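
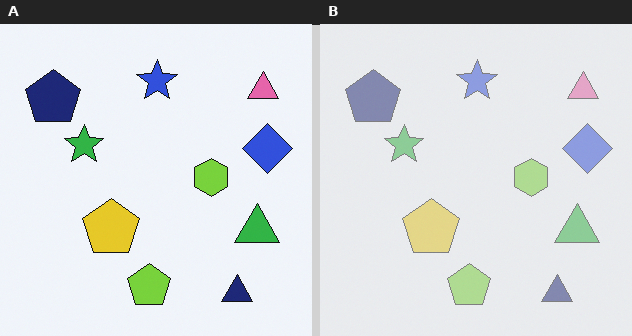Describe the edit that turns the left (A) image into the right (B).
It was washed out (contrast reduced).

Tones are pushed toward mid-grey across the whole image — a global contrast change.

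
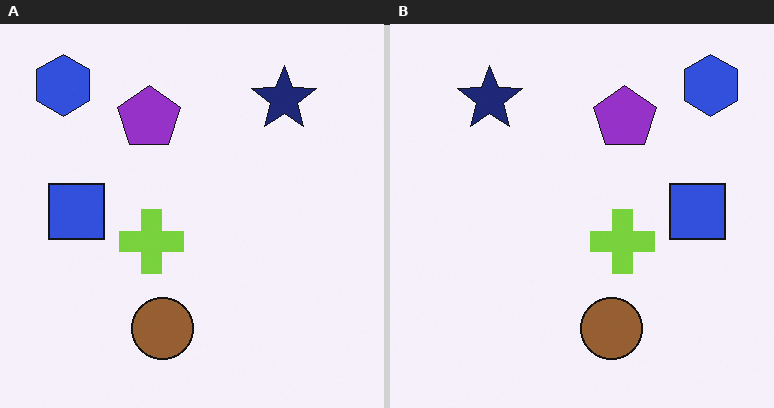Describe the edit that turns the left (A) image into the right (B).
Flipped horizontally (left ↔ right).

The blue hexagon is in the top-left of the left (A) image and the top-right of the right (B) — shapes on opposite sides of the vertical midline have swapped in a mirror flip.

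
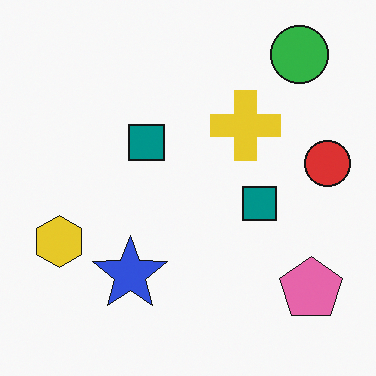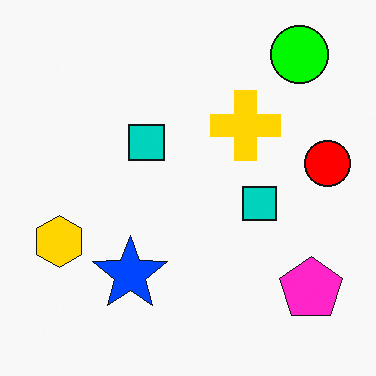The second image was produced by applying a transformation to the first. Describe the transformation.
The image was made much more vivid (saturation change).

All colors are more vivid — a global saturation change.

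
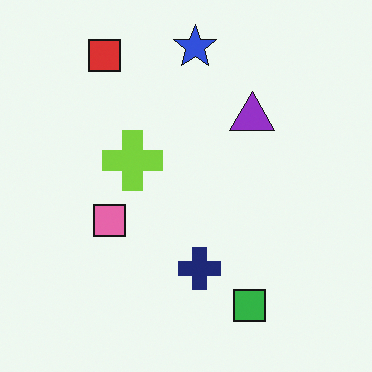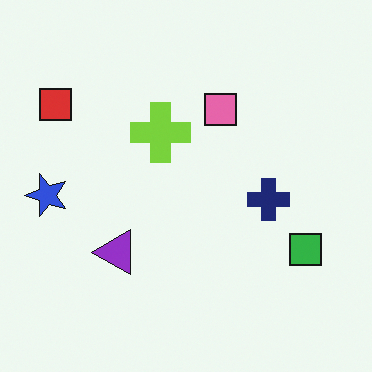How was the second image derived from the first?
The transformation is: transposed (reflected across the top-left ↔ bottom-right diagonal).

Shapes have swapped their row and column positions — what was in the top-right is now in the bottom-left — a diagonal reflection.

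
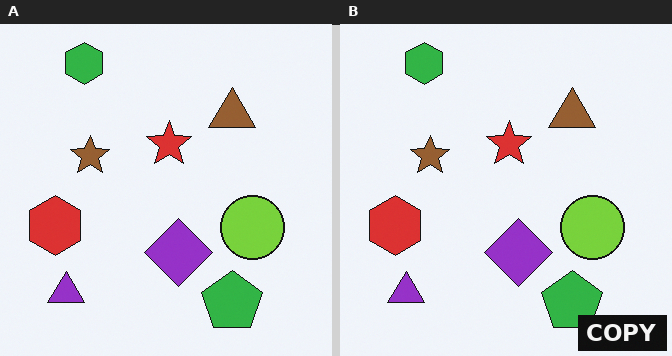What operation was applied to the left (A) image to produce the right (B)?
The transformation is: watermarked with the text "COPY" in the lower-right corner.

A dark label reading "COPY" appears in the lower-right corner.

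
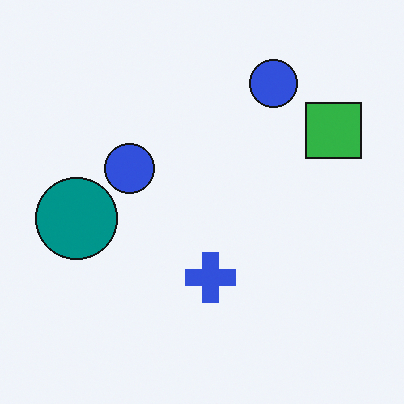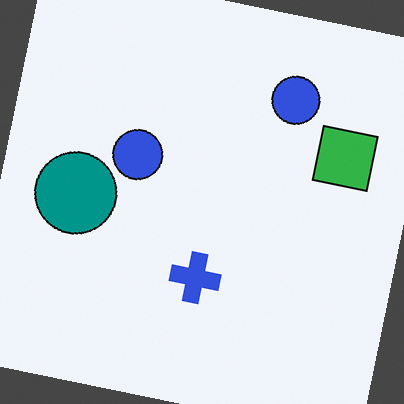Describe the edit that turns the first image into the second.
The image was rotated clockwise by a small amount.

Every shape is tilted by the same angle and the image corners show triangular fill wedges — a whole-image rotation by a non-right angle.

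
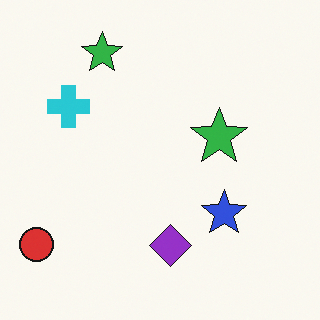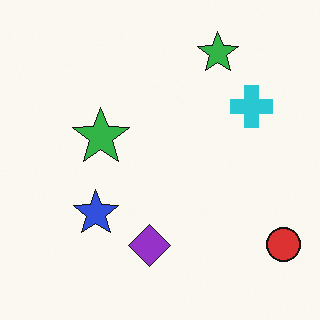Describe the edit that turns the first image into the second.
The image was flipped horizontally (left ↔ right).

The red circle is in the bottom-left of the first image and the bottom-right of the second — shapes on opposite sides of the vertical midline have swapped in a mirror flip.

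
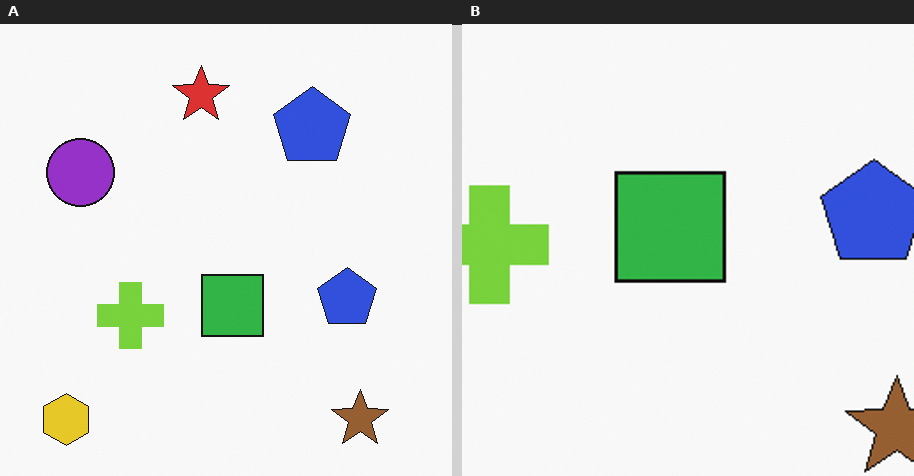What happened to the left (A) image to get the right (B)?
Cropped tightly and scaled back up.

The visible shapes are larger and the field of view is narrower; shapes near the original edges may be partly or wholly outside the frame — a crop-and-rescale.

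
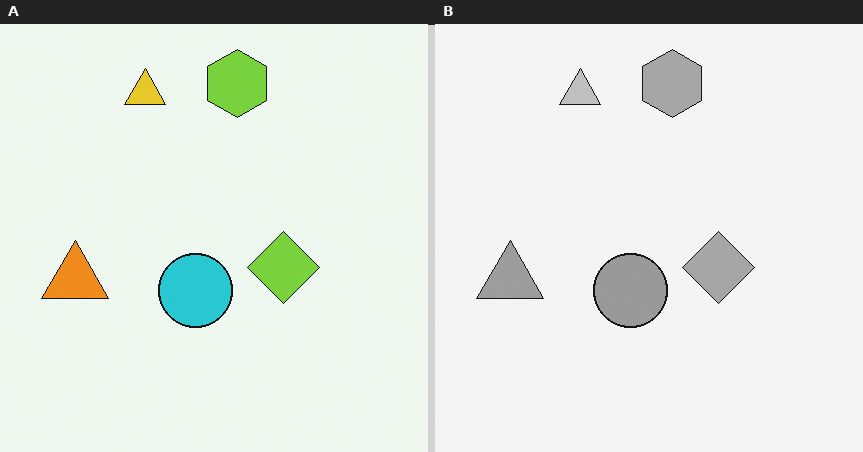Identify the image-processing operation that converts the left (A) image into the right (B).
The image was converted to grayscale.

All color is removed — every shape is now a shade of grey.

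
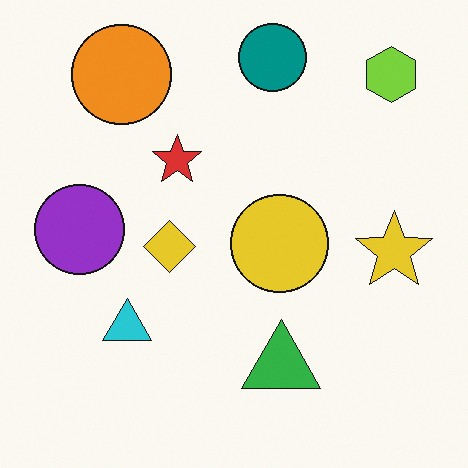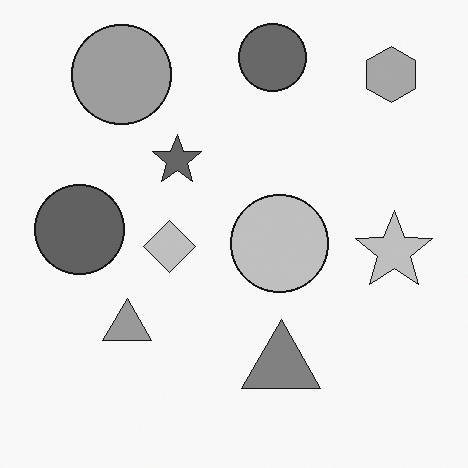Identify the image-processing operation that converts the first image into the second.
The transformation is: converted to grayscale.

All color is removed — every shape is now a shade of grey.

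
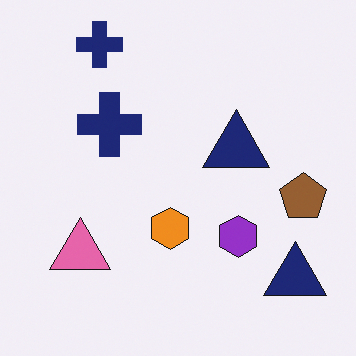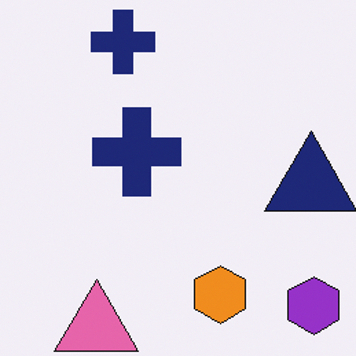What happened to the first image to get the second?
The image was cropped to a modestly smaller region and rescaled.

The visible shapes are larger and the field of view is narrower; shapes near the original edges may be partly or wholly outside the frame — a crop-and-rescale.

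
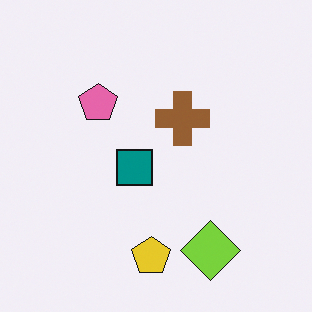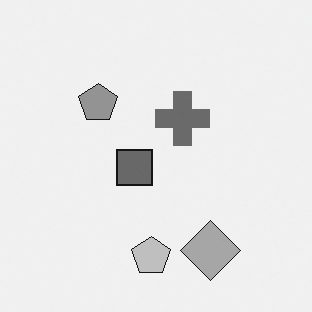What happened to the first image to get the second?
The image was converted to grayscale.

All color is removed — every shape is now a shade of grey.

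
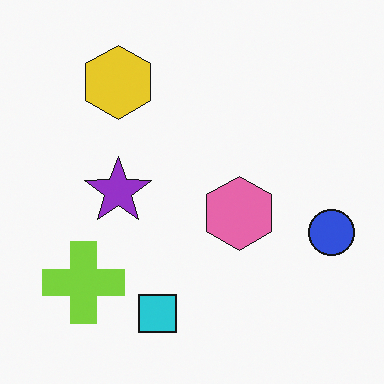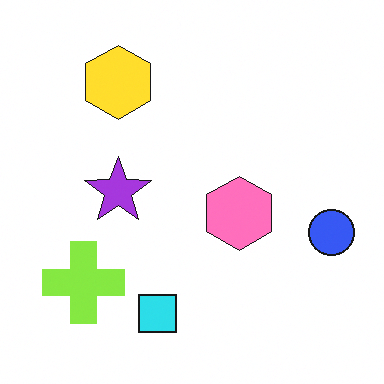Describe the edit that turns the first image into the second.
It was slightly brightened.

Every pixel — background and shapes alike — is uniformly brightened.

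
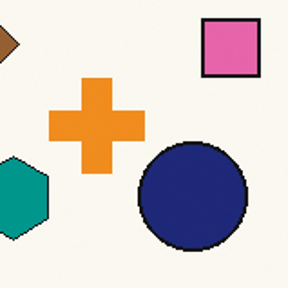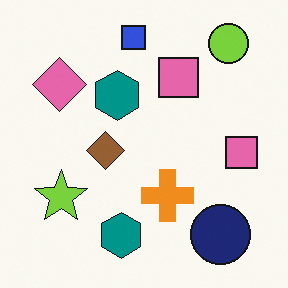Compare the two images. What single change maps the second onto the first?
This is the original image cropped to a noticeably smaller region and rescaled.

The visible shapes are larger and the field of view is narrower; shapes near the original edges may be partly or wholly outside the frame — a crop-and-rescale.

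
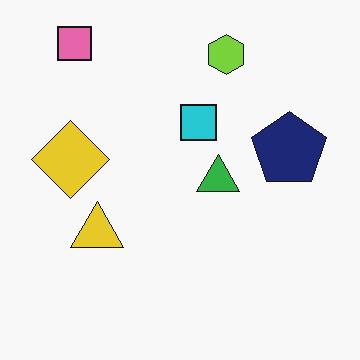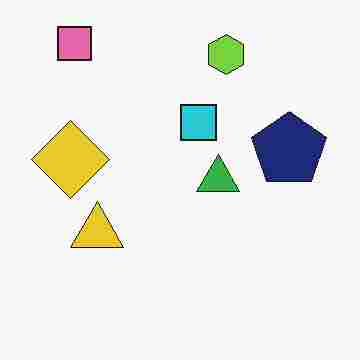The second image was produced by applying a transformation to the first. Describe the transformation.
This is the original image heavily JPEG-compressed with obvious blocking artifacts.

Blocky 8×8 compression artifacts appear around shape edges and the flat background shows ringing — characteristic JPEG degradation.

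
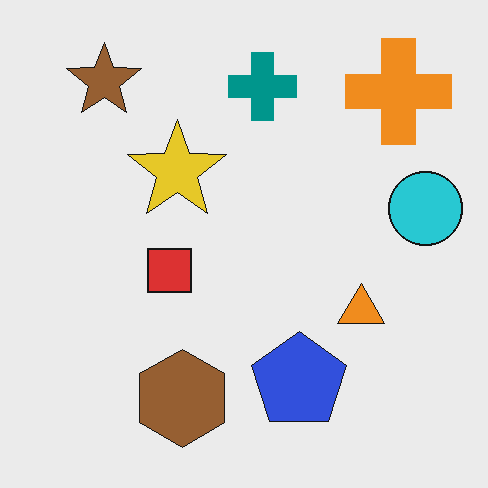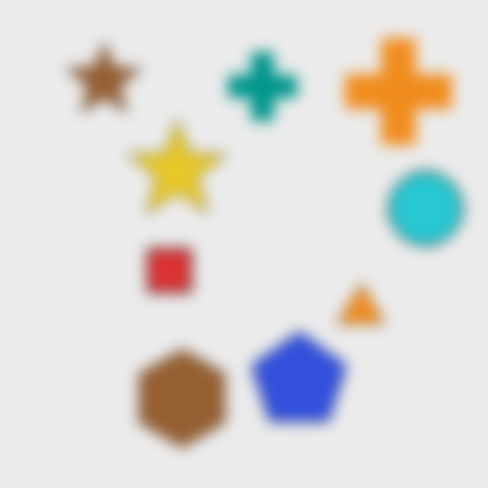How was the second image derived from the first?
The image was heavily blurred.

Shape edges and outlines are uniformly softened across the whole image.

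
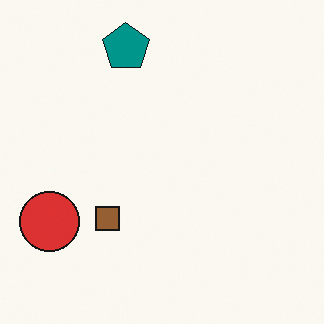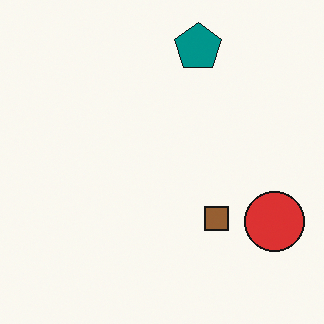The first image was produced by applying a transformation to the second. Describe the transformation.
Flipped horizontally (left ↔ right).

The red circle is in the bottom-right of the second image and the bottom-left of the first — shapes on opposite sides of the vertical midline have swapped in a mirror flip.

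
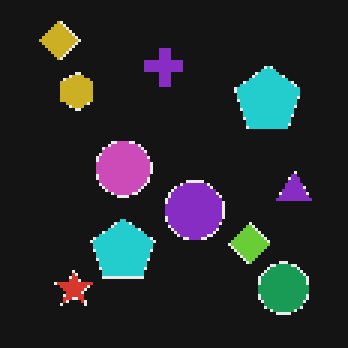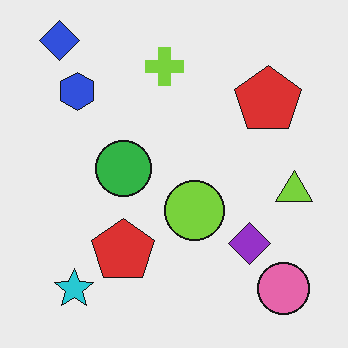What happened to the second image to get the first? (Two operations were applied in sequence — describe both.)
Color-inverted (negative), then lightly pixelated (a mild mosaic effect).

The light background has become dark and every shape's color is its complement — a photographic negative. Shapes are reduced to large square blocks; fine edges and outlines are lost — a downscale-then-upscale (mosaic) effect.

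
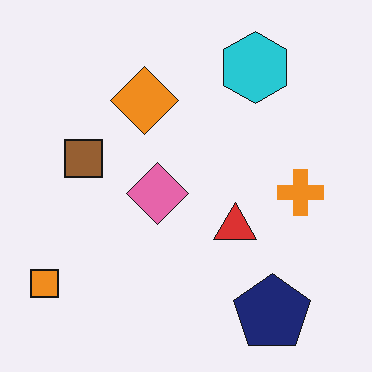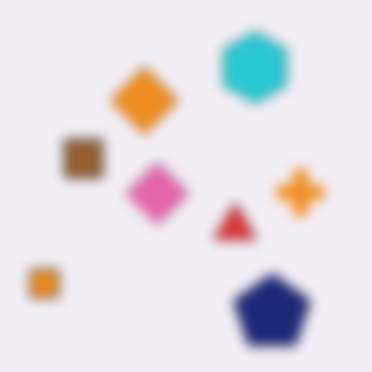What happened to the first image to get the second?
Strongly gaussian-blurred.

Shape edges and outlines are uniformly softened across the whole image.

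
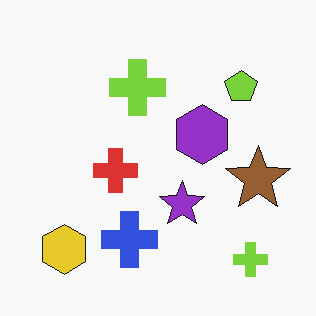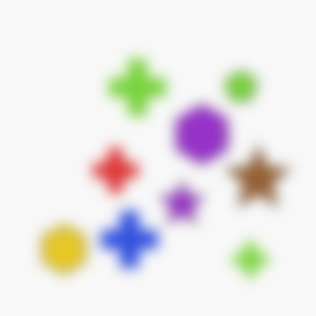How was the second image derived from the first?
The second image is the first heavily blurred.

Shape edges and outlines are uniformly softened across the whole image.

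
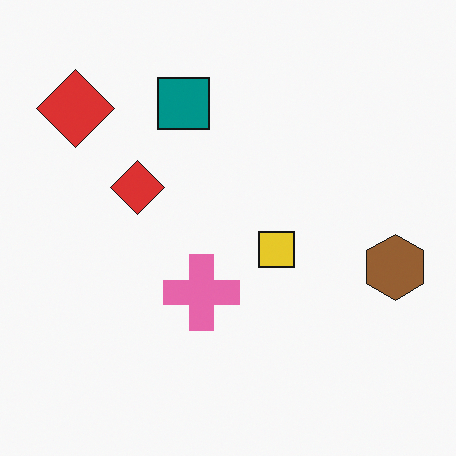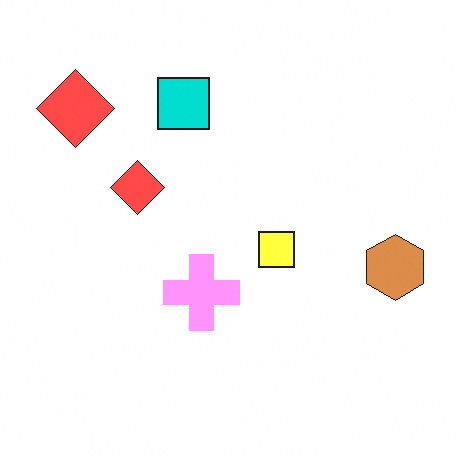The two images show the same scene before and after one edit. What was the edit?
The second image is the first brightened a lot.

Every pixel — background and shapes alike — is uniformly brightened.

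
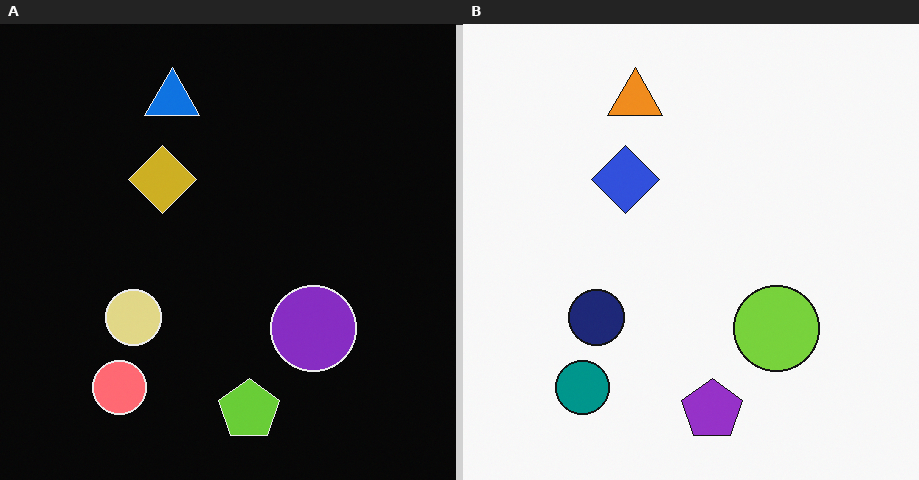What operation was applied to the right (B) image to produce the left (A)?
This is the original image color-inverted (negative).

The light background has become dark and every shape's color is its complement — a photographic negative.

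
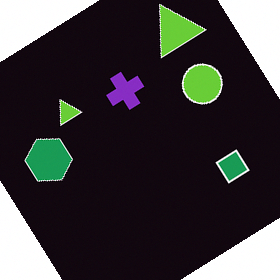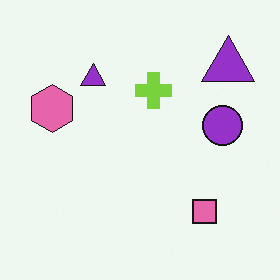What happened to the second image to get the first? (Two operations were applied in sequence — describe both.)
Rotated counter-clockwise by a large amount — several tens of degrees, then color-inverted (negative).

Every shape is tilted by the same angle and the image corners show triangular fill wedges — a whole-image rotation by a non-right angle. The light background has become dark and every shape's color is its complement — a photographic negative.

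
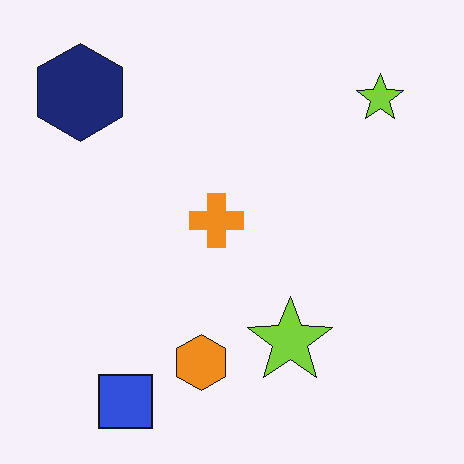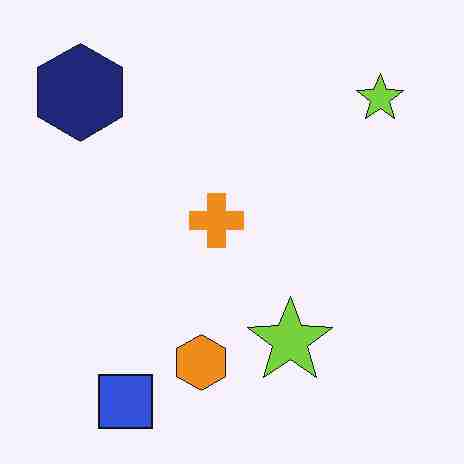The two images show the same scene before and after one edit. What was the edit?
This is the original image heavily JPEG-compressed with obvious blocking artifacts.

Blocky 8×8 compression artifacts appear around shape edges and the flat background shows ringing — characteristic JPEG degradation.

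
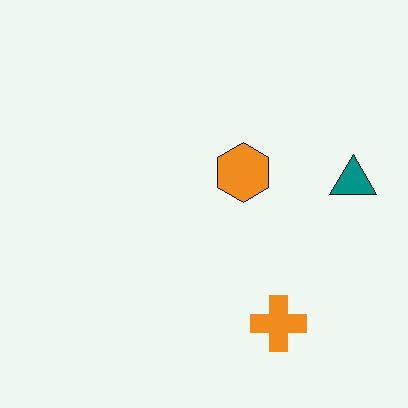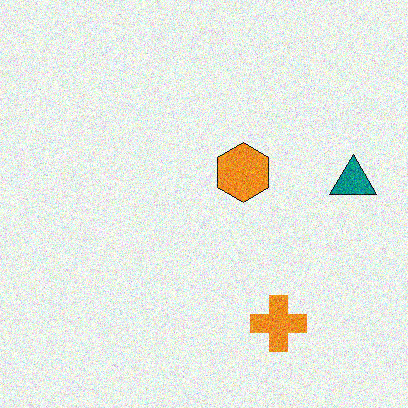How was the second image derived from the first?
It was degraded with moderate additive noise.

Random speckle covers the whole image, including the flat background.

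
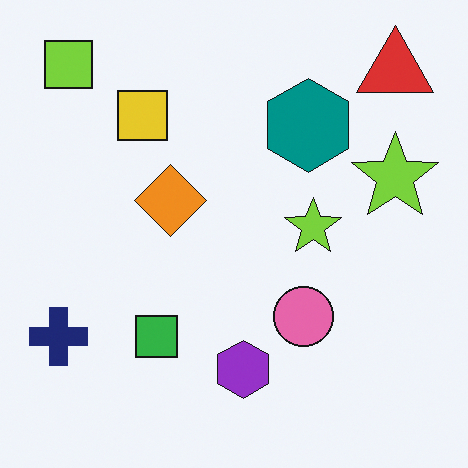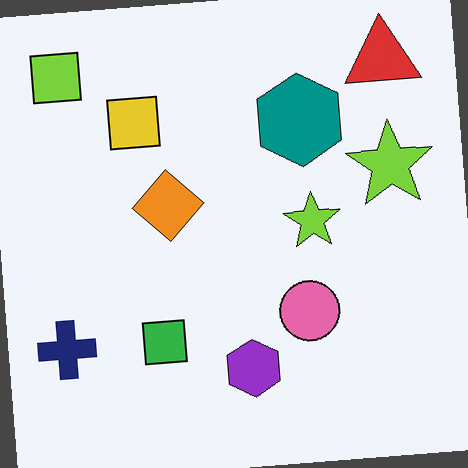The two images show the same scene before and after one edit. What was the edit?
Rotated counter-clockwise by a small amount.

Every shape is tilted by the same angle and the image corners show triangular fill wedges — a whole-image rotation by a non-right angle.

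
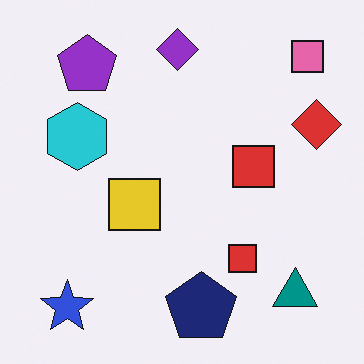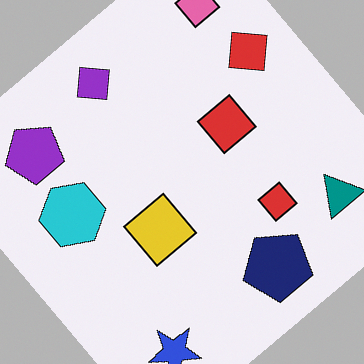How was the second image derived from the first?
It was rotated counter-clockwise by a large amount — several tens of degrees.

Every shape is tilted by the same angle and the image corners show triangular fill wedges — a whole-image rotation by a non-right angle.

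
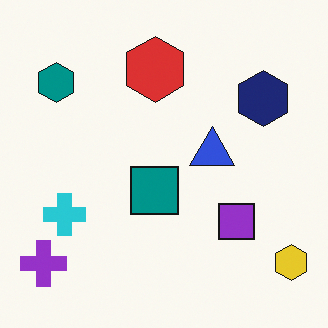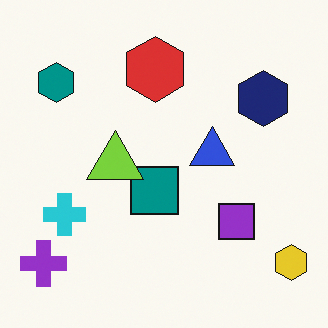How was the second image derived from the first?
The image was overlaid with an additional lime triangle.

A lime triangle appears in the second image that is absent from the first.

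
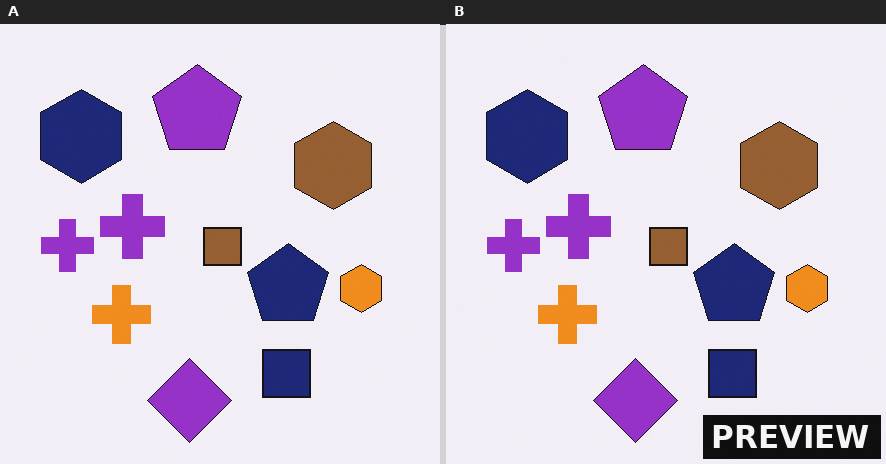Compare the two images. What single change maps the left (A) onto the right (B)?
The transformation is: watermarked with the text "PREVIEW" in the lower-right corner.

A dark label reading "PREVIEW" appears in the lower-right corner.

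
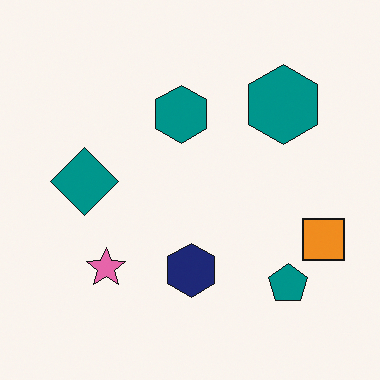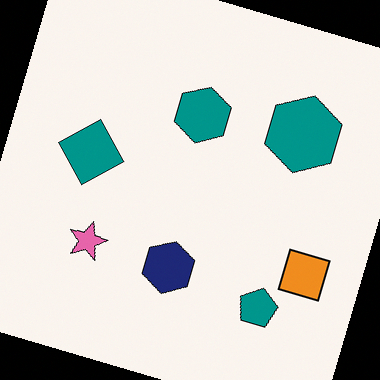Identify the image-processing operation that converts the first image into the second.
It was rotated clockwise by a clearly visible amount.

Every shape is tilted by the same angle and the image corners show triangular fill wedges — a whole-image rotation by a non-right angle.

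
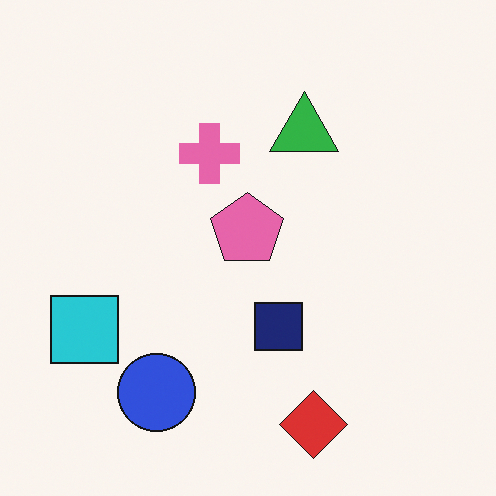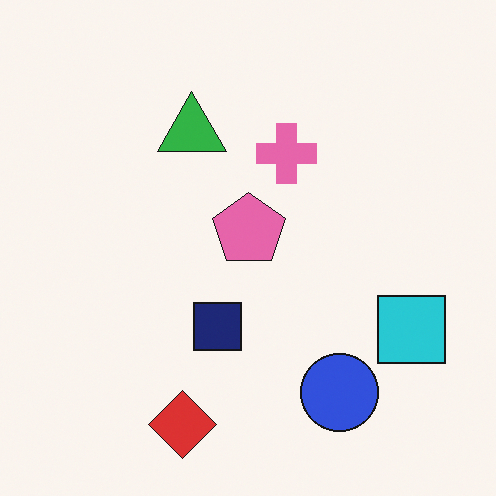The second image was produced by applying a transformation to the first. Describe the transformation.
The second image is the first flipped horizontally (left ↔ right).

The cyan square is in the left of the first image and the right of the second — shapes on opposite sides of the vertical midline have swapped in a mirror flip.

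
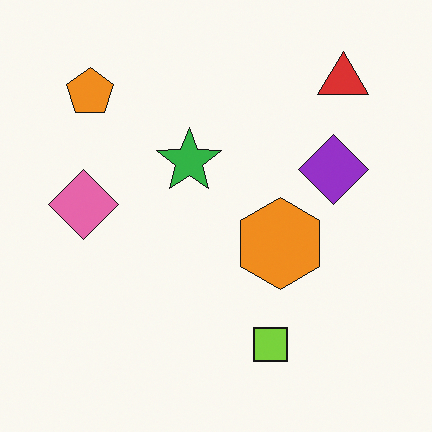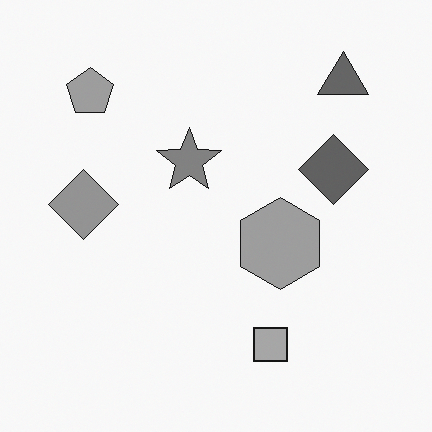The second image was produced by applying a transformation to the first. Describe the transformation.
The image was converted to grayscale.

All color is removed — every shape is now a shade of grey.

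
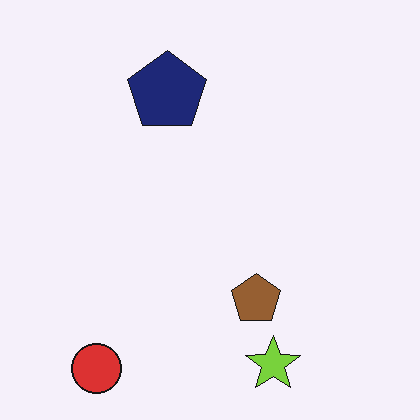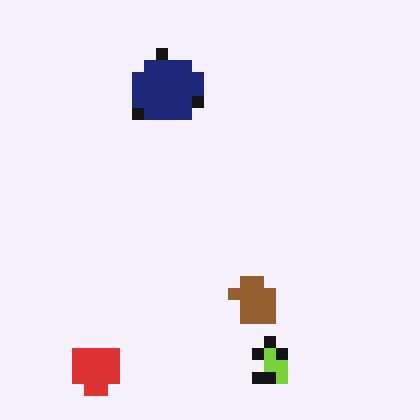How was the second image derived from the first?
The image was coarsely pixelated.

Shapes are reduced to large square blocks; fine edges and outlines are lost — a downscale-then-upscale (mosaic) effect.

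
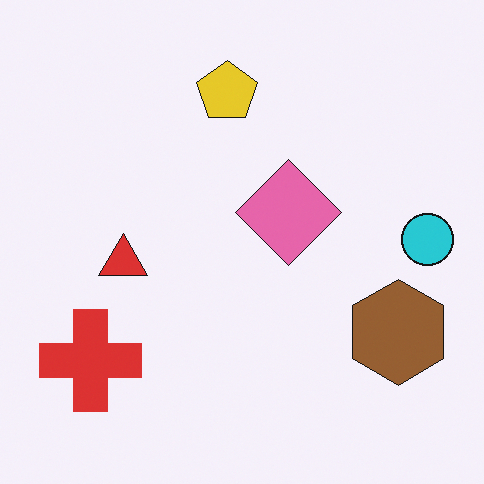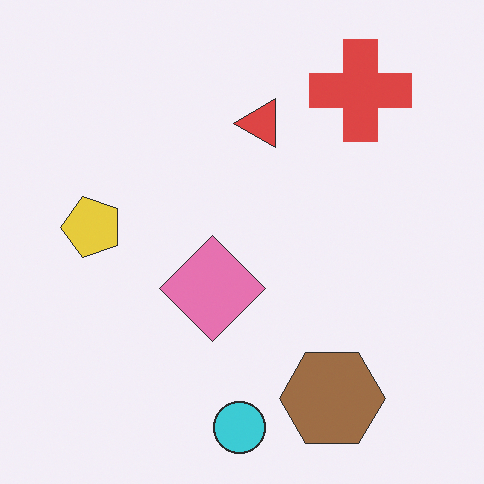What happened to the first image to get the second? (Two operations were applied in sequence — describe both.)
The image was transposed (reflected across the top-left ↔ bottom-right diagonal), then given slightly reduced contrast.

Shapes have swapped their row and column positions — what was in the top-right is now in the bottom-left — a diagonal reflection. Tones are pushed toward mid-grey across the whole image — a global contrast change.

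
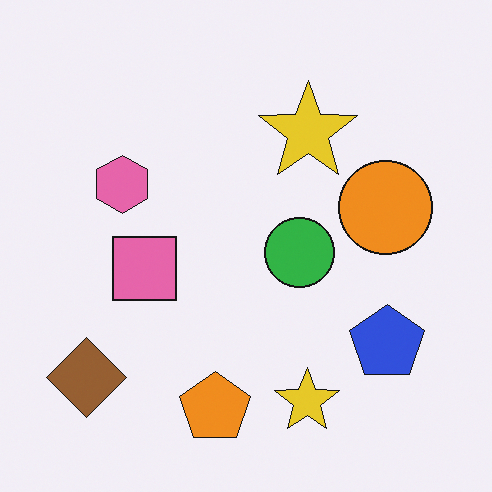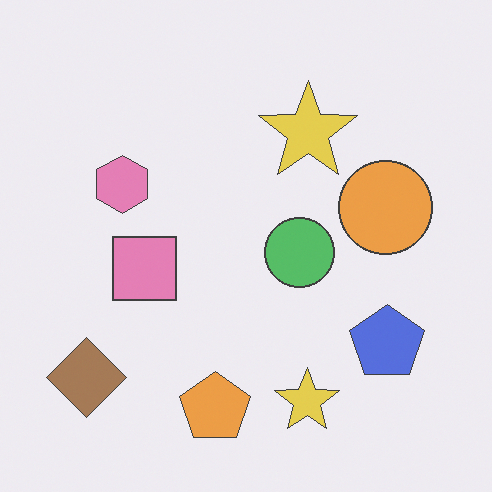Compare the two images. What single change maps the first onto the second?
The second image is the first given slightly reduced contrast.

Tones are pushed toward mid-grey across the whole image — a global contrast change.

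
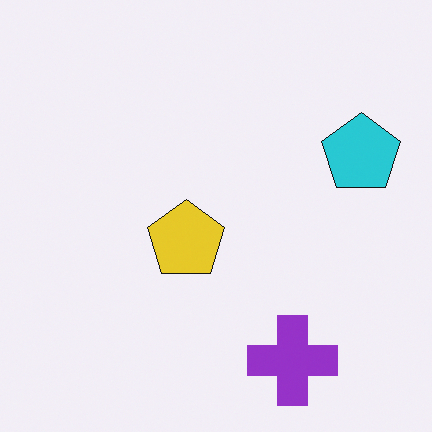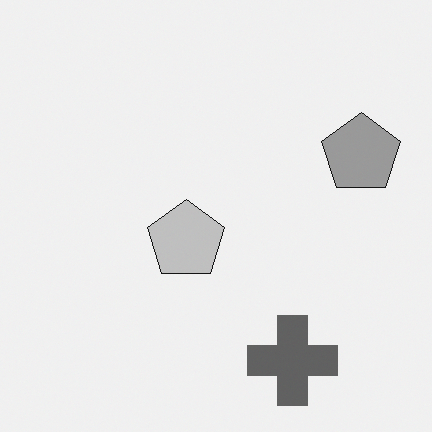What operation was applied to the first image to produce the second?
The second image is the first converted to grayscale.

All color is removed — every shape is now a shade of grey.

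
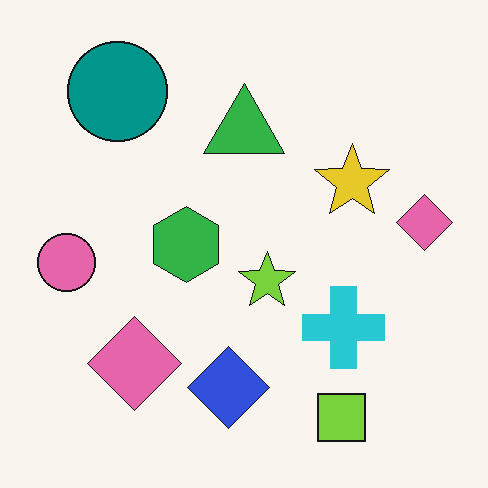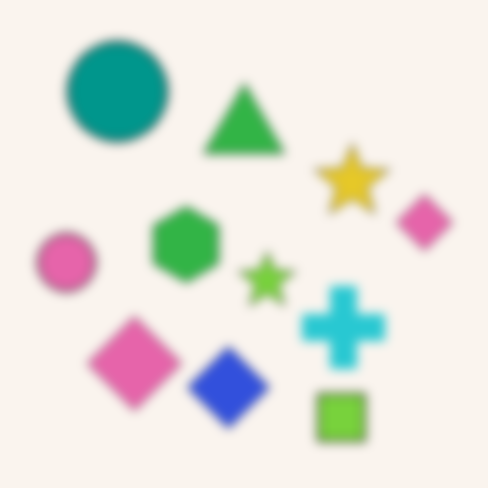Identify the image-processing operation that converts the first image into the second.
The second image is the first strongly gaussian-blurred.

Shape edges and outlines are uniformly softened across the whole image.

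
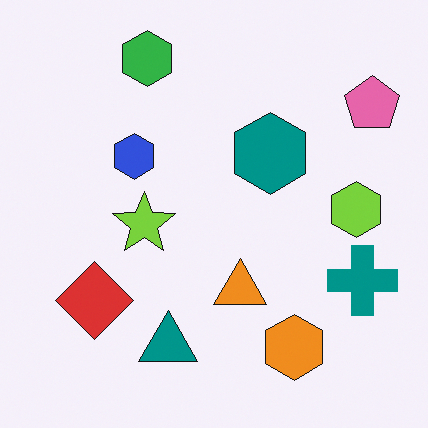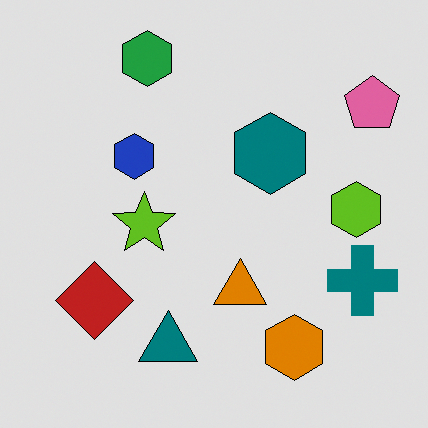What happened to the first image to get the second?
The second image is the first moderately posterized.

Each flat color has snapped to a coarser quantized level — most visibly, the near-white background has dropped to a flat grey.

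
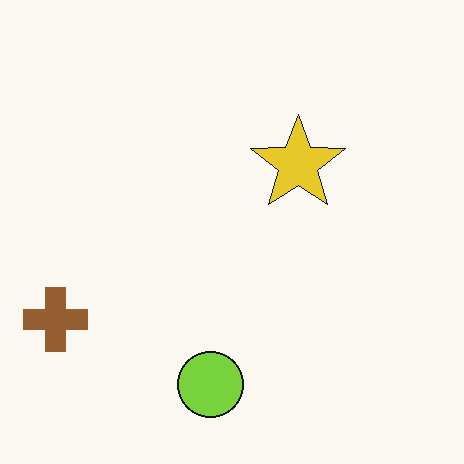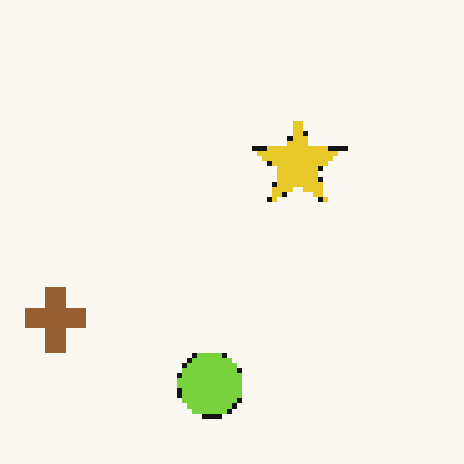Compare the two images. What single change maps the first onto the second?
This is the original image lightly pixelated (a mild mosaic effect).

Shapes are reduced to large square blocks; fine edges and outlines are lost — a downscale-then-upscale (mosaic) effect.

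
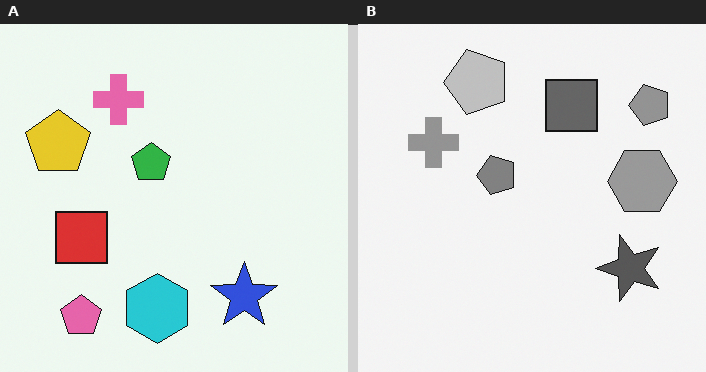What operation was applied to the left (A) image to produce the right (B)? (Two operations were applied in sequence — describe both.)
The right (B) image is the left (A) converted to grayscale, then transposed (reflected across the top-left ↔ bottom-right diagonal).

All color is removed — every shape is now a shade of grey. Shapes have swapped their row and column positions — what was in the top-right is now in the bottom-left — a diagonal reflection.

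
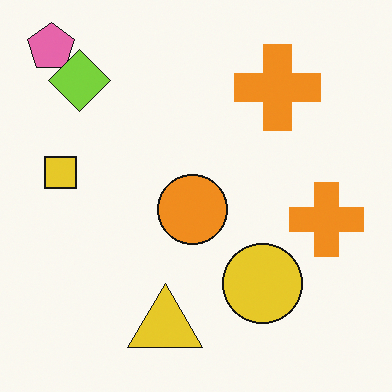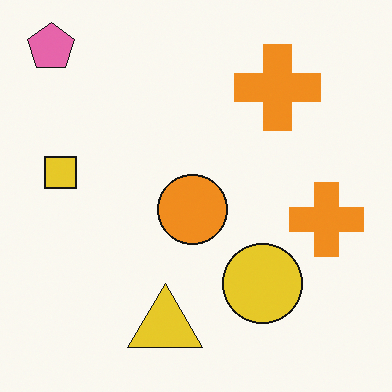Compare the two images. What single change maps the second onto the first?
The first image is the second overlaid with an additional lime diamond.

A lime diamond appears in the first image that is absent from the second.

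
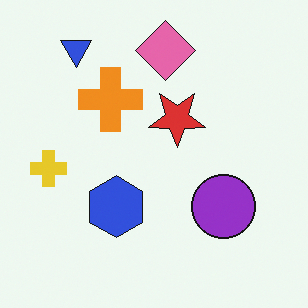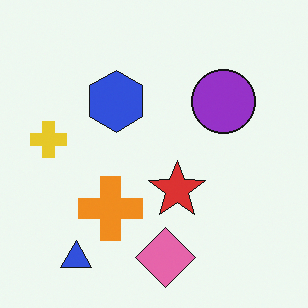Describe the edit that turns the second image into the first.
Flipped vertically (top ↔ bottom).

The blue triangle is in the bottom-left of the second image and the top-left of the first — shapes on opposite sides of the horizontal midline have swapped in a mirror flip.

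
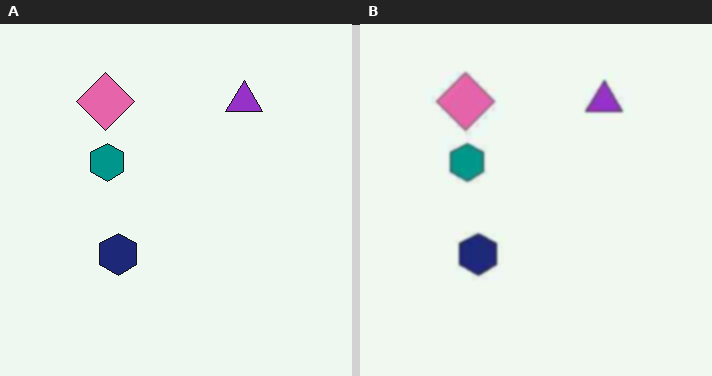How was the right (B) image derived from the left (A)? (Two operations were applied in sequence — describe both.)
The transformation is: given moderate JPEG compression, then slightly softened.

Blocky 8×8 compression artifacts appear around shape edges and the flat background shows ringing — characteristic JPEG degradation. Shape edges and outlines are uniformly softened across the whole image.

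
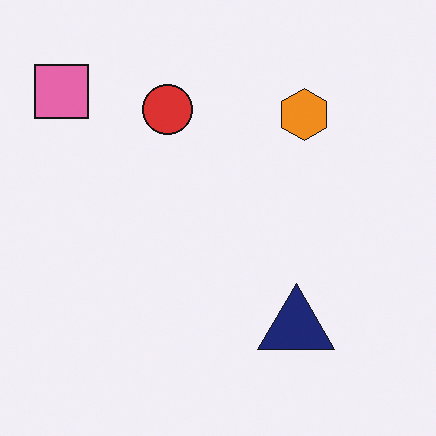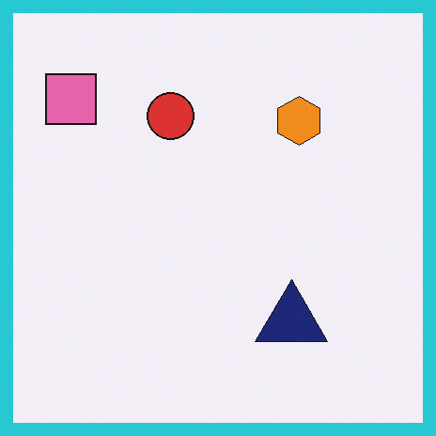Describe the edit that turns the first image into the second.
The second image is the first framed with a cyan border.

A solid cyan frame runs around the edge of the second image, with the content slightly shrunk inside it.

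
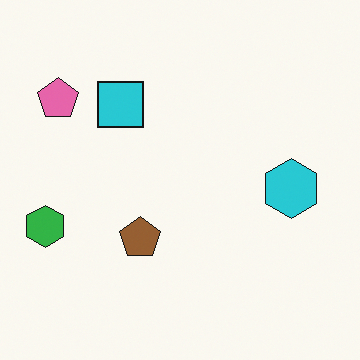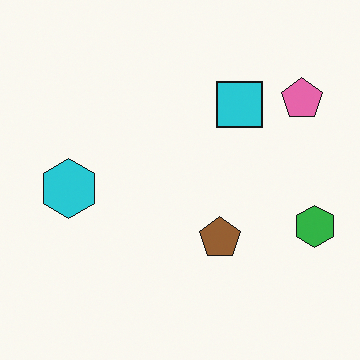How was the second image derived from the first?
Flipped horizontally (left ↔ right).

The green hexagon is in the left of the first image and the right of the second — shapes on opposite sides of the vertical midline have swapped in a mirror flip.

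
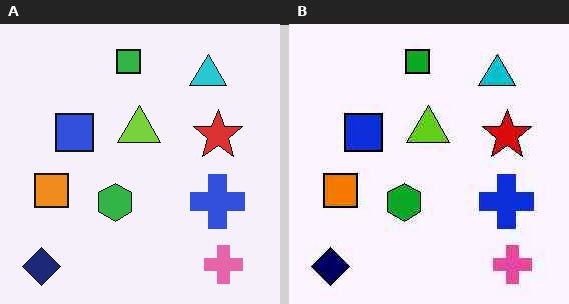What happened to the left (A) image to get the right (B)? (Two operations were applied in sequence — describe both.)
It was JPEG-compressed with visible artifacts, then given slightly increased contrast.

Blocky 8×8 compression artifacts appear around shape edges and the flat background shows ringing — characteristic JPEG degradation. Tones are pushed away from mid-grey across the whole image — a global contrast change.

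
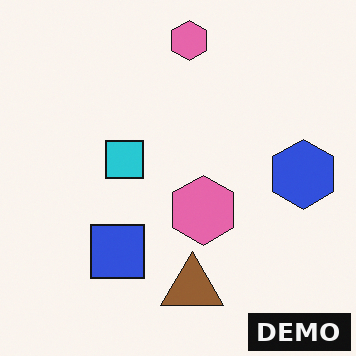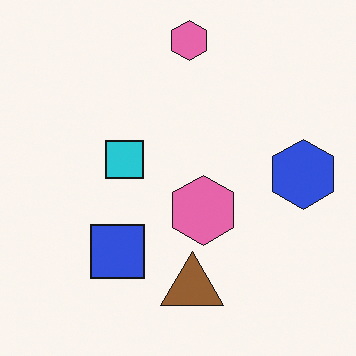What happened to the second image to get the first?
This is the original image watermarked with the text "DEMO" in the lower-right corner.

A dark label reading "DEMO" appears in the lower-right corner.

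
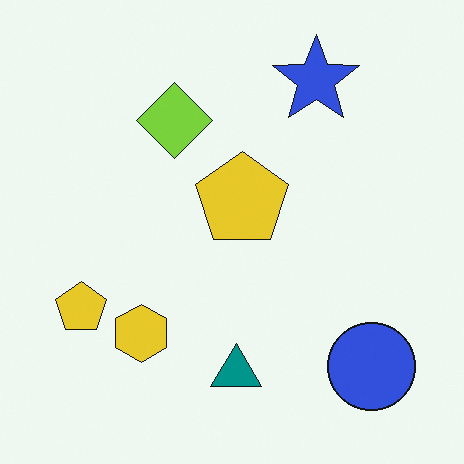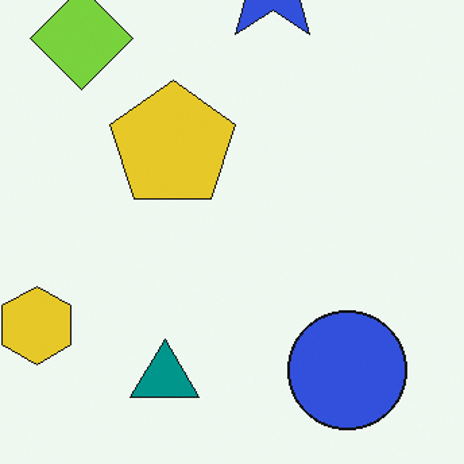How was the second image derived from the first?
Cropped to a modestly smaller region and rescaled.

The visible shapes are larger and the field of view is narrower; shapes near the original edges may be partly or wholly outside the frame — a crop-and-rescale.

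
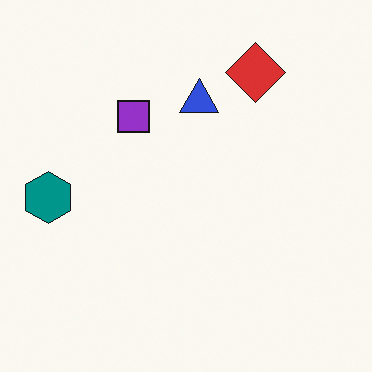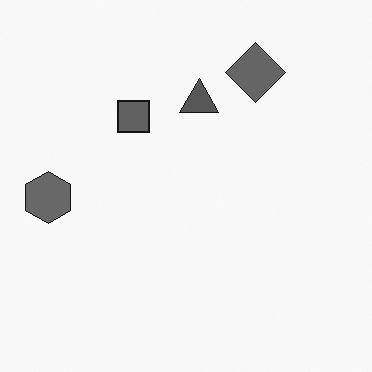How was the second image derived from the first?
It was converted to grayscale.

All color is removed — every shape is now a shade of grey.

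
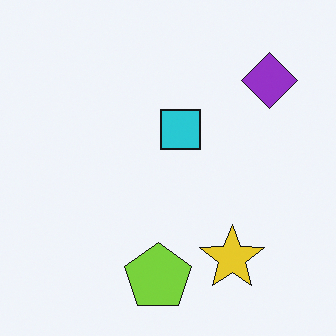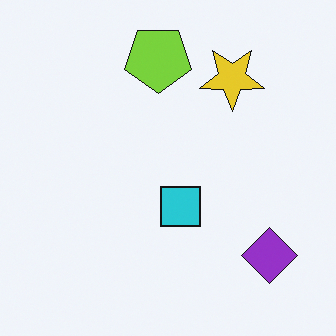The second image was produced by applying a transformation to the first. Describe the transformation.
The second image is the first flipped vertically (top ↔ bottom).

The lime pentagon is in the bottom of the first image and the top of the second — shapes on opposite sides of the horizontal midline have swapped in a mirror flip.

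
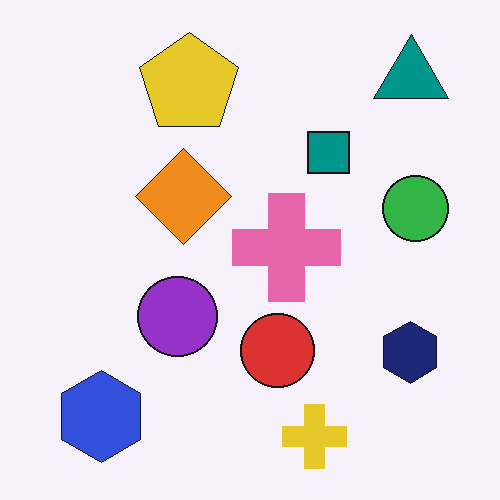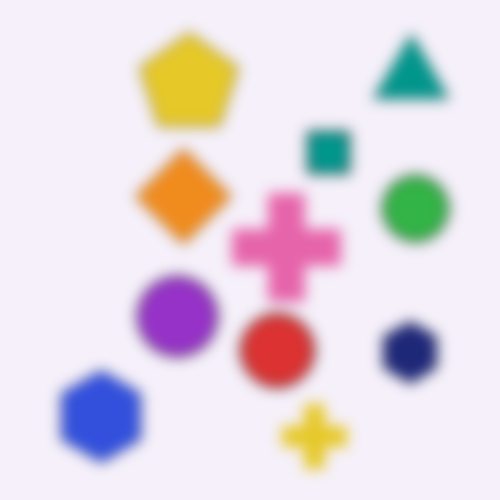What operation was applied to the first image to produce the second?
It was strongly gaussian-blurred.

Shape edges and outlines are uniformly softened across the whole image.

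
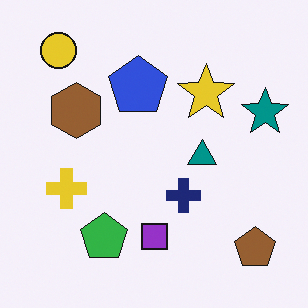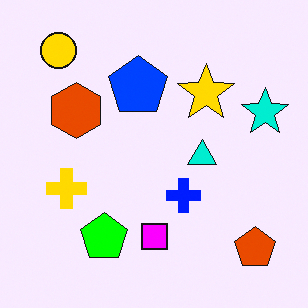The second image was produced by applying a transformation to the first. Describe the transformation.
The second image is the first heavily oversaturated.

All colors are more vivid — a global saturation change.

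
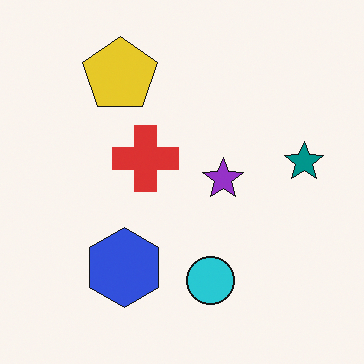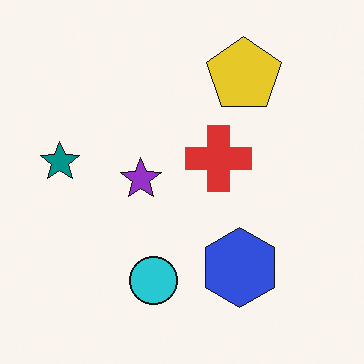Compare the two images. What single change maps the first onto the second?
The second image is the first flipped horizontally (left ↔ right).

The teal star is in the right of the first image and the left of the second — shapes on opposite sides of the vertical midline have swapped in a mirror flip.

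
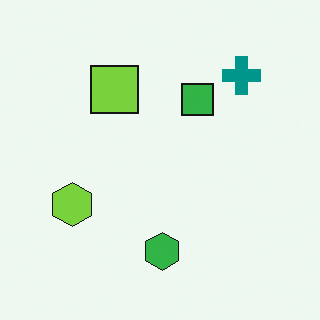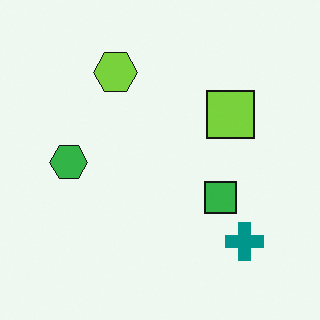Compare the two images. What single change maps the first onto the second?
It was rotated 90° clockwise.

The teal cross sits in the top-right of the first image and the bottom-right of the second — consistent with a whole-image 90° clockwise rotation.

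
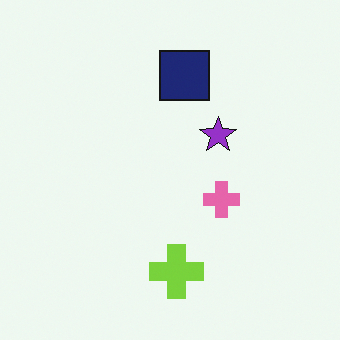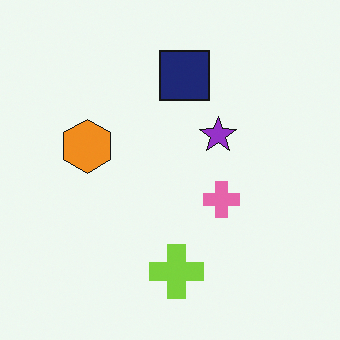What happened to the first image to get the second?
The second image is the first overlaid with an additional orange hexagon.

An orange hexagon appears in the second image that is absent from the first.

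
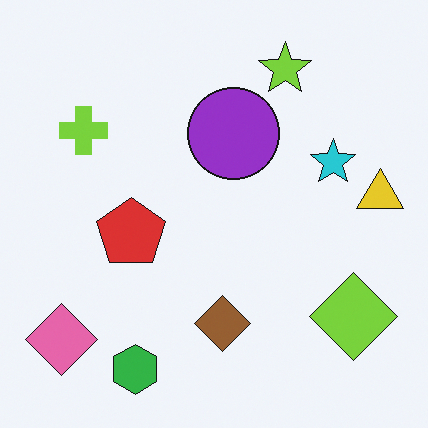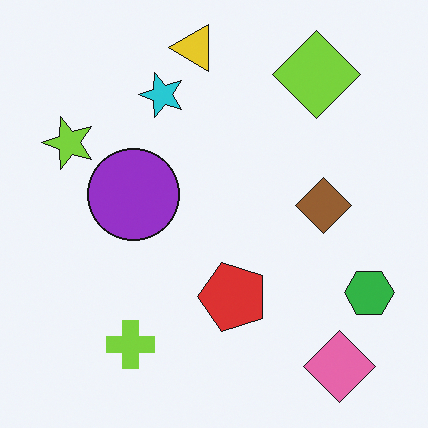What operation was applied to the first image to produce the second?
This is the original image rotated 90° counter-clockwise.

The pink diamond sits in the bottom-left of the first image and the bottom-right of the second — consistent with a whole-image 90° counter-clockwise rotation.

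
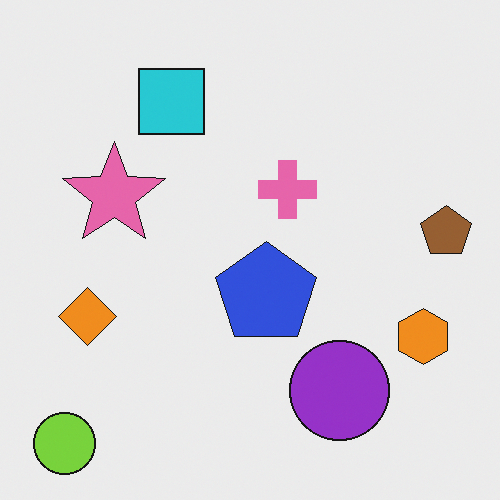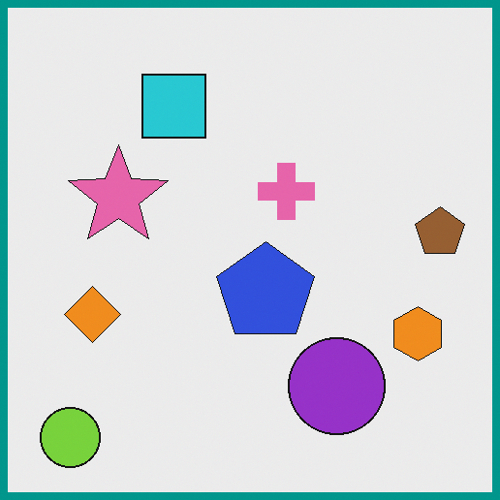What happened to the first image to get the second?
It was framed with a teal border.

A solid teal frame runs around the edge of the second image, with the content slightly shrunk inside it.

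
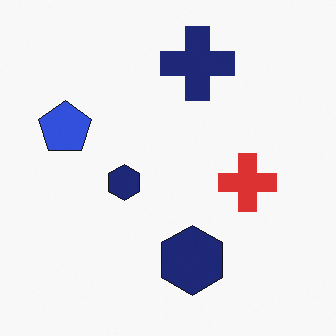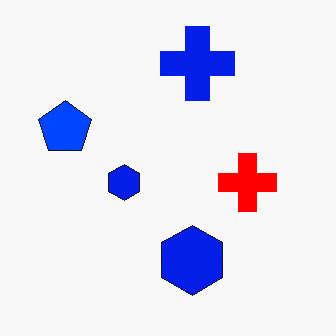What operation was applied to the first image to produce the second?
The transformation is: heavily oversaturated.

All colors are more vivid — a global saturation change.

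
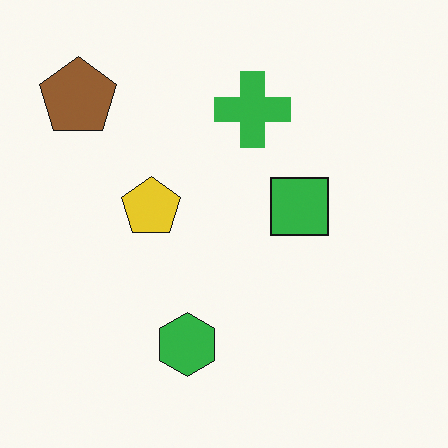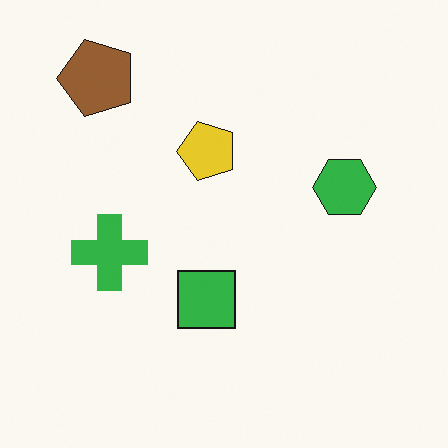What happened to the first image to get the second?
Transposed (reflected across the top-left ↔ bottom-right diagonal).

Shapes have swapped their row and column positions — what was in the top-right is now in the bottom-left — a diagonal reflection.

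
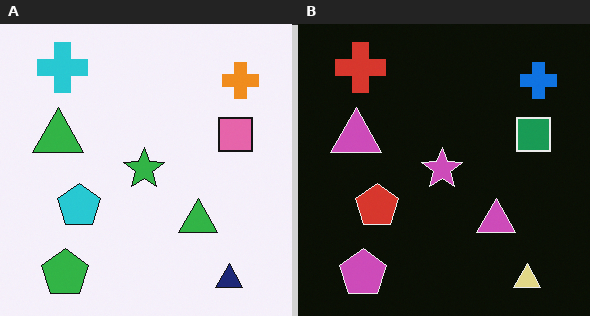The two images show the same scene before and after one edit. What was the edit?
It was color-inverted (negative).

The light background has become dark and every shape's color is its complement — a photographic negative.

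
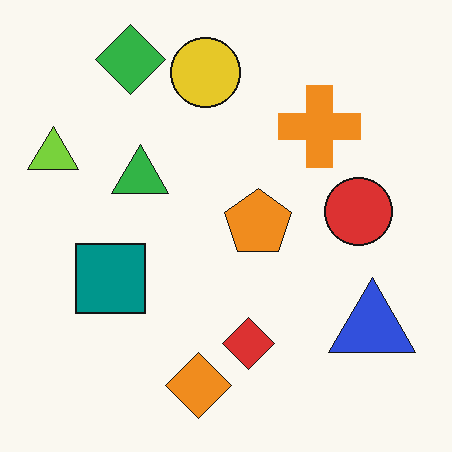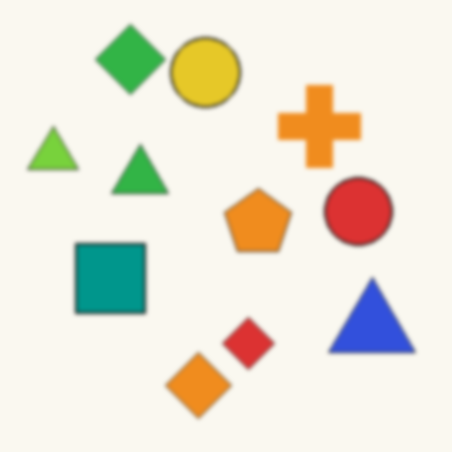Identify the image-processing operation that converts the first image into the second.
Given a subtle gaussian blur.

Shape edges and outlines are uniformly softened across the whole image.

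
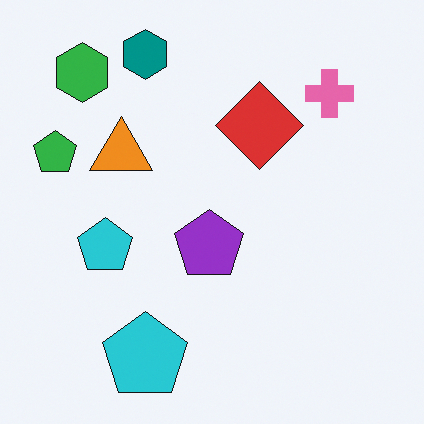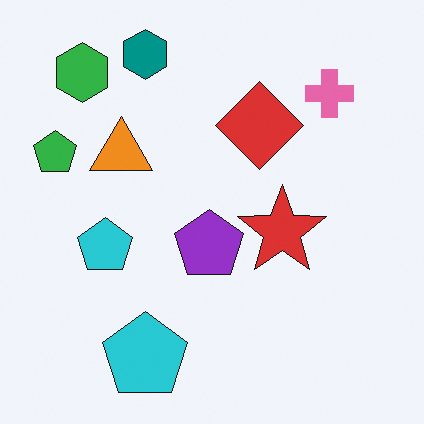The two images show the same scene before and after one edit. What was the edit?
Overlaid with an additional red star.

A red star appears in the second image that is absent from the first.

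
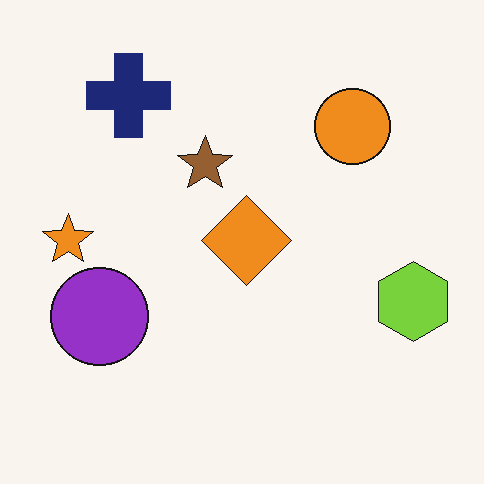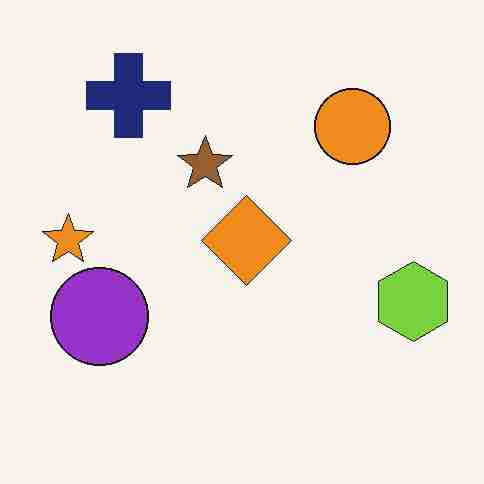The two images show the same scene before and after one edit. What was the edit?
This is the original image heavily JPEG-compressed with obvious blocking artifacts.

Blocky 8×8 compression artifacts appear around shape edges and the flat background shows ringing — characteristic JPEG degradation.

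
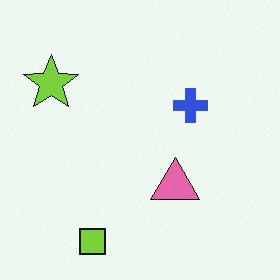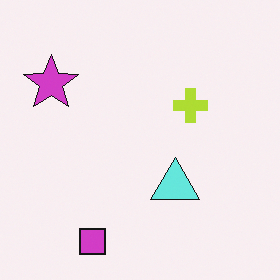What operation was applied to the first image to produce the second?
This is the original image hue-shifted by a large amount.

Every shape's color has rotated by the same amount around the hue wheel — a uniform hue shift.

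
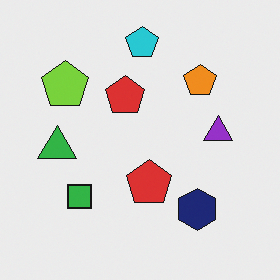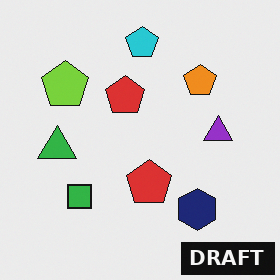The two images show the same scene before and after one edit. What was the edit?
Watermarked with the text "DRAFT" in the lower-right corner.

A dark label reading "DRAFT" appears in the lower-right corner.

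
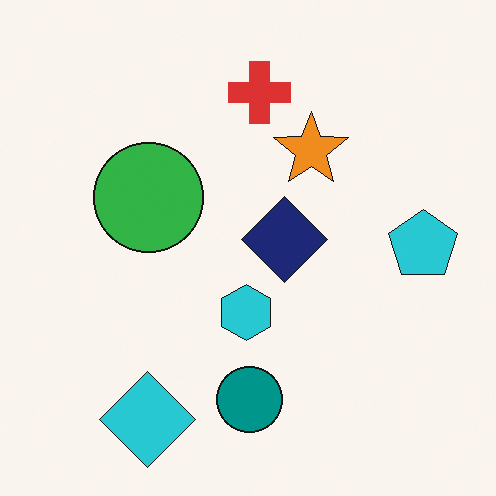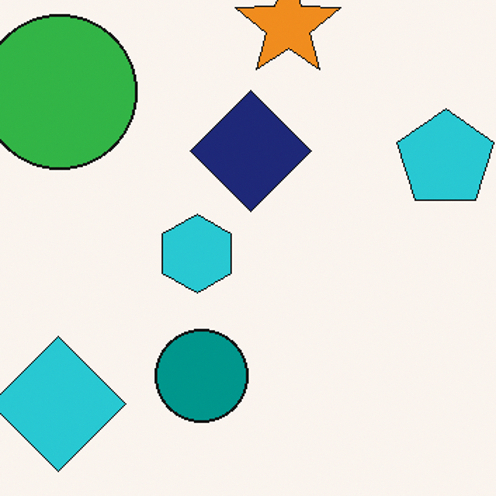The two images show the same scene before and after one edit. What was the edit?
The image was cropped to a modestly smaller region and rescaled.

The visible shapes are larger and the field of view is narrower; shapes near the original edges may be partly or wholly outside the frame — a crop-and-rescale.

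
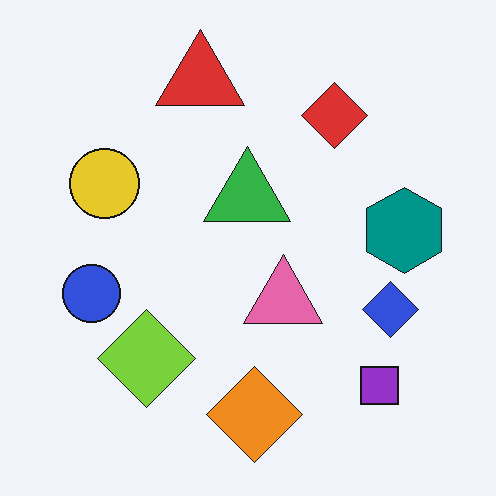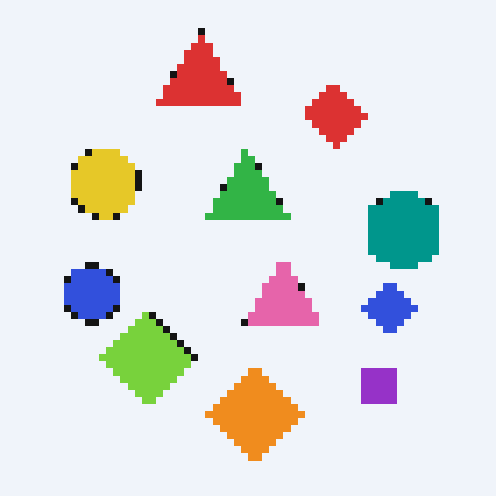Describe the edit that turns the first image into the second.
The second image is the first pixelated into visible square blocks.

Shapes are reduced to large square blocks; fine edges and outlines are lost — a downscale-then-upscale (mosaic) effect.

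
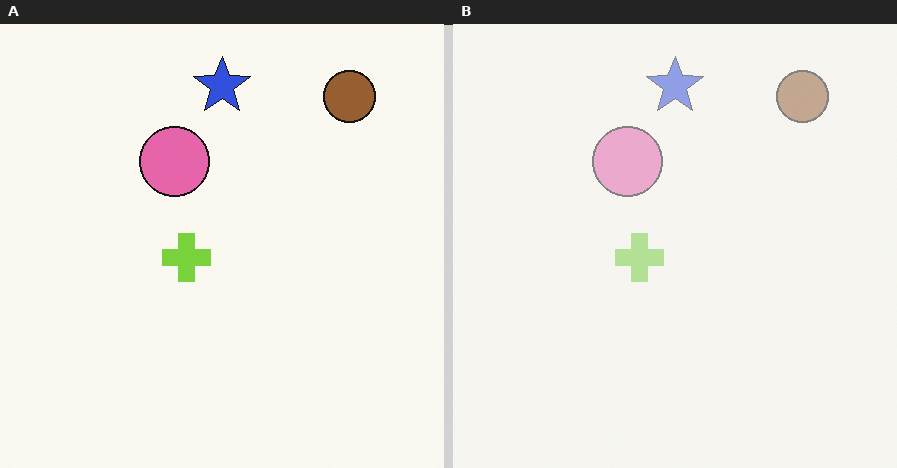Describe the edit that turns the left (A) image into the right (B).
It was washed out (contrast reduced).

Tones are pushed toward mid-grey across the whole image — a global contrast change.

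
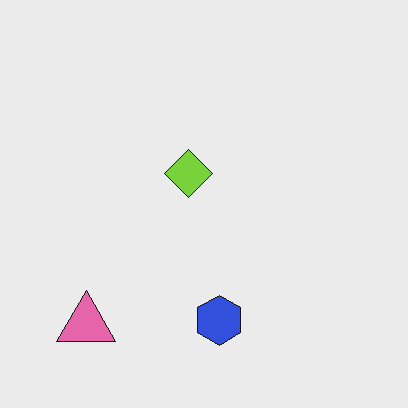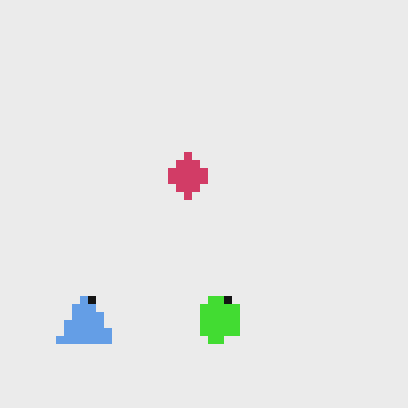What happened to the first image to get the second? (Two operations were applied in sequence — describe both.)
The second image is the first hue-shifted through roughly half the color wheel, then moderately pixelated.

Every shape's color has rotated by the same amount around the hue wheel — a uniform hue shift. Shapes are reduced to large square blocks; fine edges and outlines are lost — a downscale-then-upscale (mosaic) effect.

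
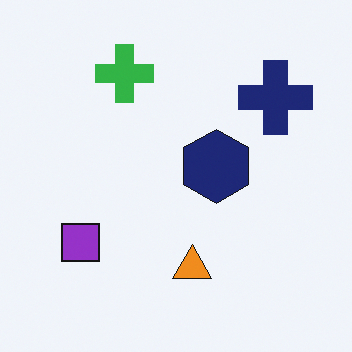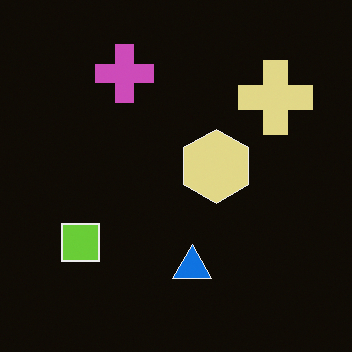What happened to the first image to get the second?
The second image is the first color-inverted (negative).

The light background has become dark and every shape's color is its complement — a photographic negative.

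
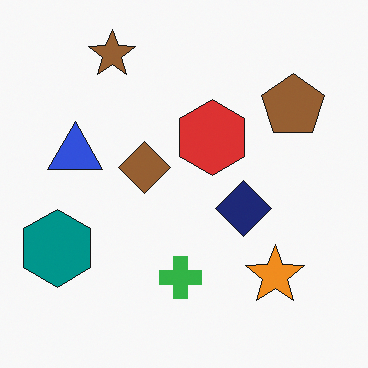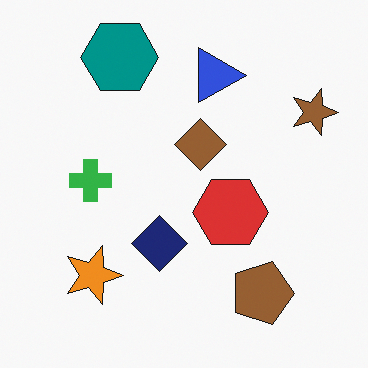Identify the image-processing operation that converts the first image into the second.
It was rotated 90° clockwise.

The brown star sits in the top-left of the first image and the top-right of the second — consistent with a whole-image 90° clockwise rotation.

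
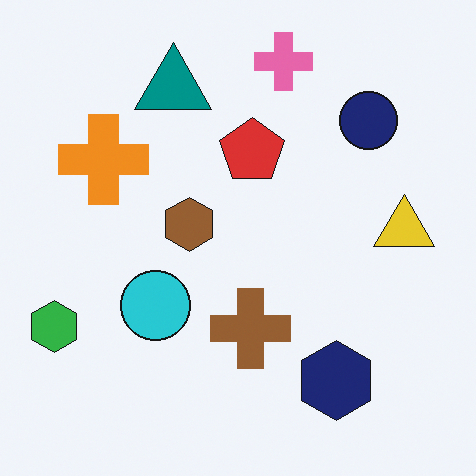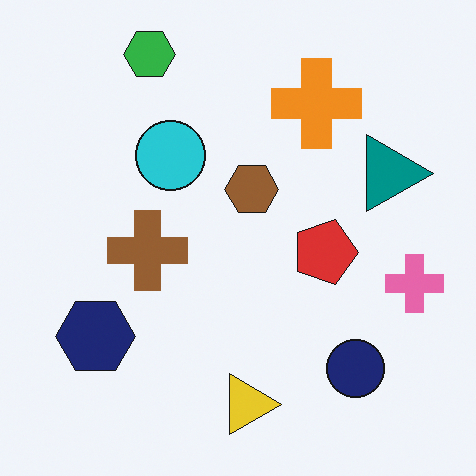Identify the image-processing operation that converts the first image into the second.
This is the original image rotated 90° clockwise.

The green hexagon sits in the bottom-left of the first image and the top-left of the second — consistent with a whole-image 90° clockwise rotation.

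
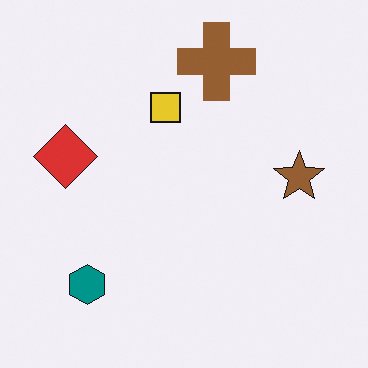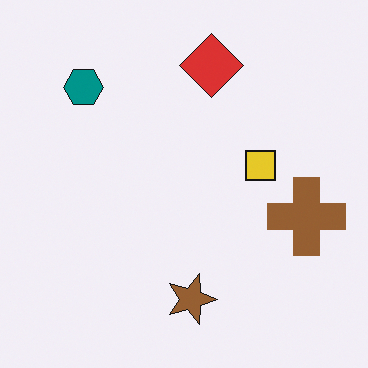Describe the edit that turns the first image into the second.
This is the original image rotated 90° clockwise.

The teal hexagon sits in the bottom-left of the first image and the top-left of the second — consistent with a whole-image 90° clockwise rotation.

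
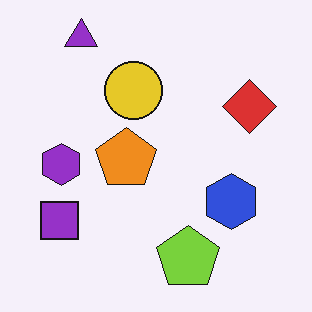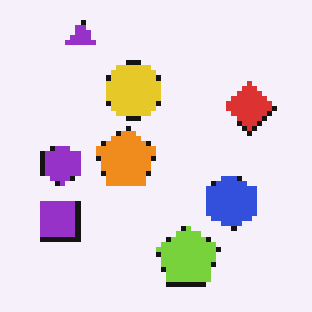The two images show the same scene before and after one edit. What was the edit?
The transformation is: mildly pixelated.

Shapes are reduced to large square blocks; fine edges and outlines are lost — a downscale-then-upscale (mosaic) effect.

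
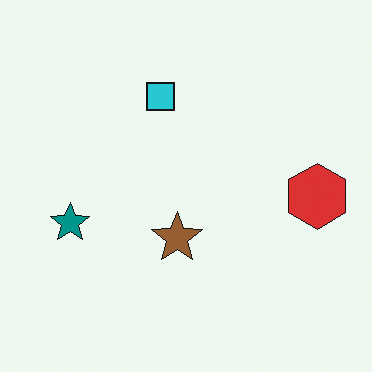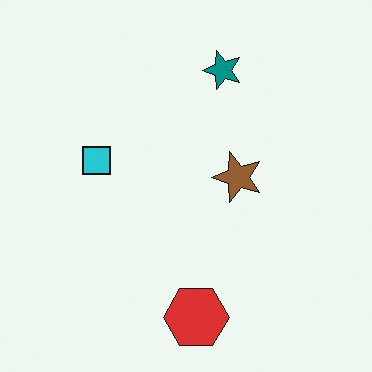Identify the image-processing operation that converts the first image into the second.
The second image is the first transposed (reflected across the top-left ↔ bottom-right diagonal).

Shapes have swapped their row and column positions — what was in the top-right is now in the bottom-left — a diagonal reflection.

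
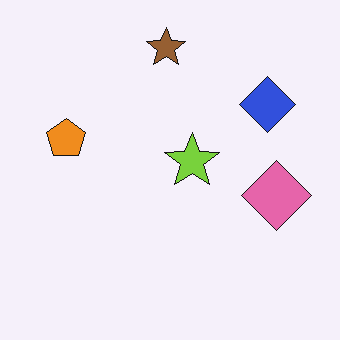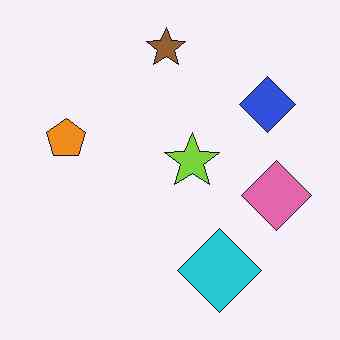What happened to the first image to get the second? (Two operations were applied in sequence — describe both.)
The transformation is: given moderate JPEG compression, then overlaid with an additional cyan diamond.

Blocky 8×8 compression artifacts appear around shape edges and the flat background shows ringing — characteristic JPEG degradation. A cyan diamond appears in the second image that is absent from the first.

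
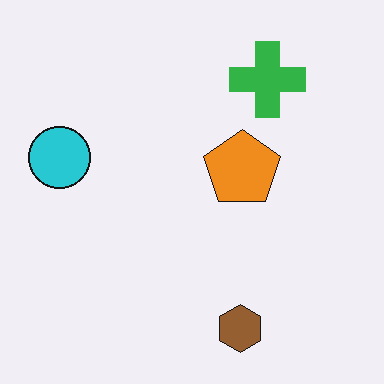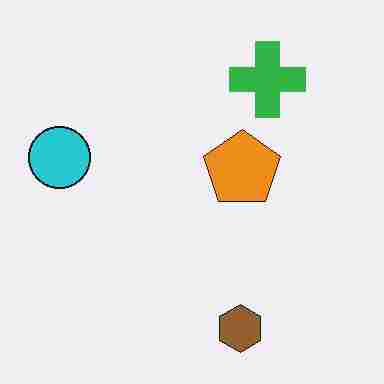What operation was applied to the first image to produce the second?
This is the original image degraded with heavy JPEG compression.

Blocky 8×8 compression artifacts appear around shape edges and the flat background shows ringing — characteristic JPEG degradation.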